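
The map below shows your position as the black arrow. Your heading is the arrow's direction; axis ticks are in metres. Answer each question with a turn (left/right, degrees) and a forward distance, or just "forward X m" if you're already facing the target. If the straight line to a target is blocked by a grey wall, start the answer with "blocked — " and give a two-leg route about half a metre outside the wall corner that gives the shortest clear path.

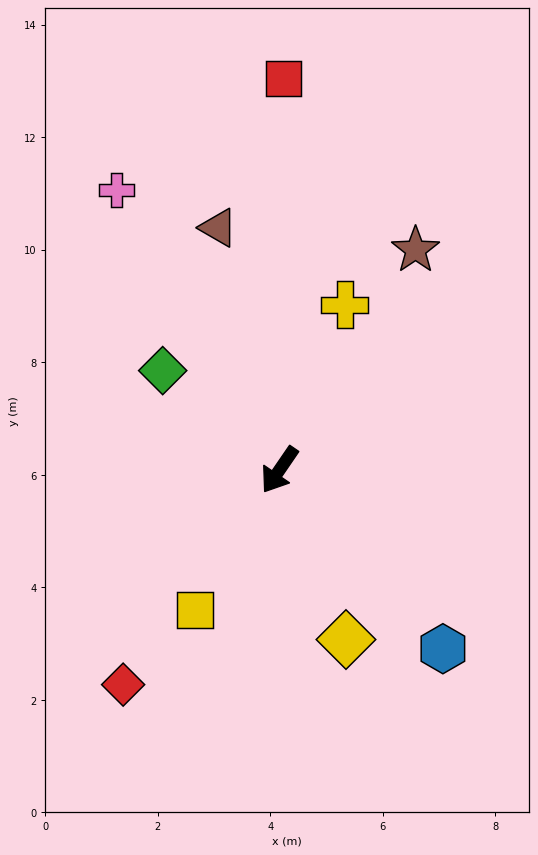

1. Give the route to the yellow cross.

turn right 167°, forward 3.2 m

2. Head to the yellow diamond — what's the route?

turn left 56°, forward 3.2 m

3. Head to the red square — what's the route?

turn right 146°, forward 7.0 m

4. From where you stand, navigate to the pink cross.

turn right 115°, forward 5.8 m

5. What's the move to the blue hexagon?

turn left 77°, forward 4.3 m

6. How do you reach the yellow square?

turn left 3°, forward 2.9 m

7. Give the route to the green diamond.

turn right 96°, forward 2.7 m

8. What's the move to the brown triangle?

turn right 131°, forward 4.4 m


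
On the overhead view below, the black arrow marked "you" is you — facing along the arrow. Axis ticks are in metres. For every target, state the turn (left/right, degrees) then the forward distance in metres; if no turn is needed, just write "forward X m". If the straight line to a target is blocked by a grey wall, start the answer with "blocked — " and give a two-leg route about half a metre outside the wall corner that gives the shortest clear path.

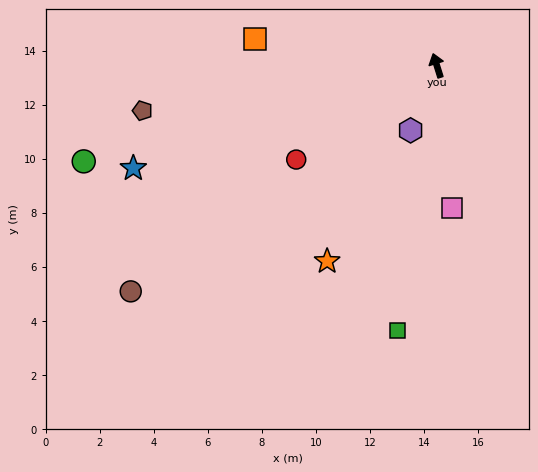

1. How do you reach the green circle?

turn left 88°, forward 13.5 m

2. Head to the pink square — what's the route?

turn left 169°, forward 5.3 m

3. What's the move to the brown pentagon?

turn left 81°, forward 11.0 m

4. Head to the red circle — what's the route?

turn left 106°, forward 6.3 m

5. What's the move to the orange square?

turn left 64°, forward 6.8 m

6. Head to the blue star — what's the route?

turn left 91°, forward 11.8 m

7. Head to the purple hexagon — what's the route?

turn left 141°, forward 2.6 m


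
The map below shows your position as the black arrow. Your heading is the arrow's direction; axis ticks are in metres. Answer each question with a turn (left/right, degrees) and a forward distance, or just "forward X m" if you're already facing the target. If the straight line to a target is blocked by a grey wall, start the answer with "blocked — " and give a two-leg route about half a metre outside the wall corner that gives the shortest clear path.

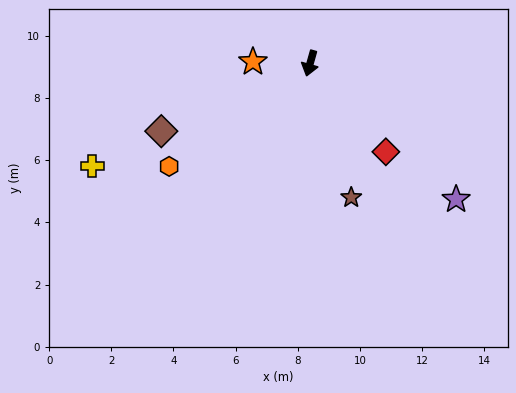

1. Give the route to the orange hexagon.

turn right 38°, forward 5.6 m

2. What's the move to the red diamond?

turn left 56°, forward 3.7 m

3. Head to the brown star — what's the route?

turn left 33°, forward 4.5 m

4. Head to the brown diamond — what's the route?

turn right 50°, forward 5.3 m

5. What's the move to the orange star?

turn right 76°, forward 1.8 m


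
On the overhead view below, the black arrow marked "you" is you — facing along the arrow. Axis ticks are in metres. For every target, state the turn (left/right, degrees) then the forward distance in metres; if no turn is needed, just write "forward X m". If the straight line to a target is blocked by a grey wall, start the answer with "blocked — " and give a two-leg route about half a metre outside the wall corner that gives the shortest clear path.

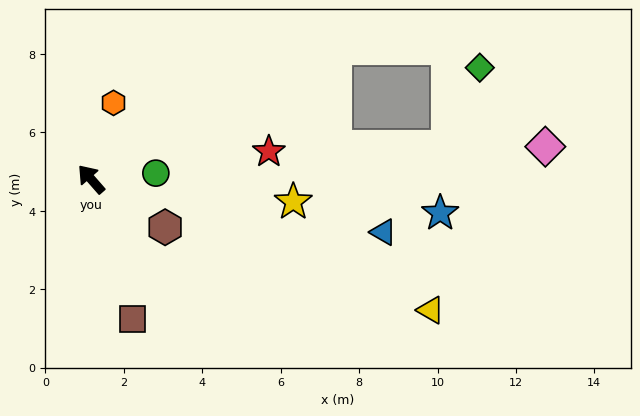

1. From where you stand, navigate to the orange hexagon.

turn right 58°, forward 2.0 m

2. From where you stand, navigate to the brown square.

turn left 155°, forward 3.7 m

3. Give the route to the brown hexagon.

turn right 164°, forward 2.3 m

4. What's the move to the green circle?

turn right 126°, forward 1.7 m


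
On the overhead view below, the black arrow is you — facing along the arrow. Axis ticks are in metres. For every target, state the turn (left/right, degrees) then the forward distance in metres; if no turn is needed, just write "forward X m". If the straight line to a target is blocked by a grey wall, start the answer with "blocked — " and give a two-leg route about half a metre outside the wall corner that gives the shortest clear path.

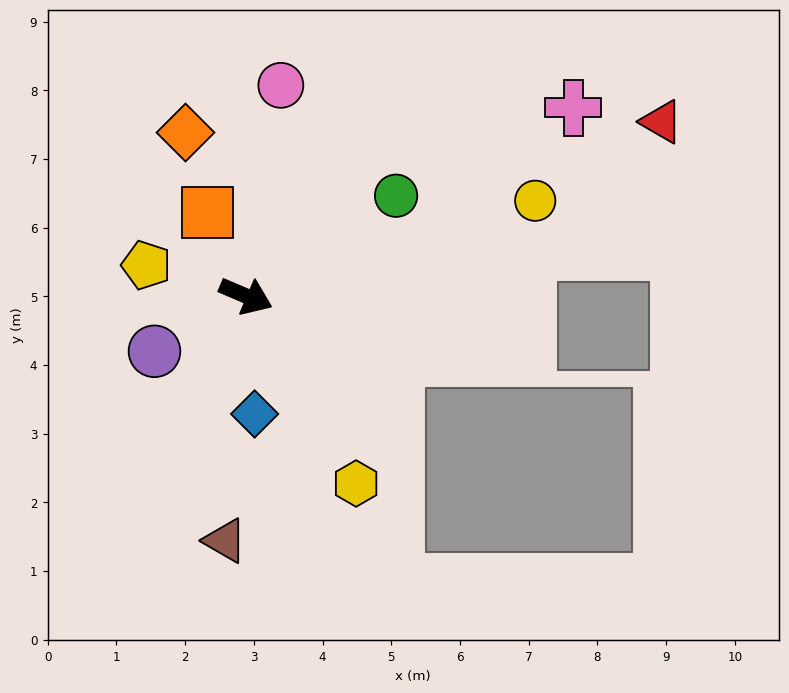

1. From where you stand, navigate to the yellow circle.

turn left 41°, forward 4.4 m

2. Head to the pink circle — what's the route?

turn left 104°, forward 3.1 m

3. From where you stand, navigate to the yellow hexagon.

turn right 36°, forward 3.2 m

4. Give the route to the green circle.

turn left 57°, forward 2.6 m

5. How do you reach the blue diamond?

turn right 63°, forward 1.7 m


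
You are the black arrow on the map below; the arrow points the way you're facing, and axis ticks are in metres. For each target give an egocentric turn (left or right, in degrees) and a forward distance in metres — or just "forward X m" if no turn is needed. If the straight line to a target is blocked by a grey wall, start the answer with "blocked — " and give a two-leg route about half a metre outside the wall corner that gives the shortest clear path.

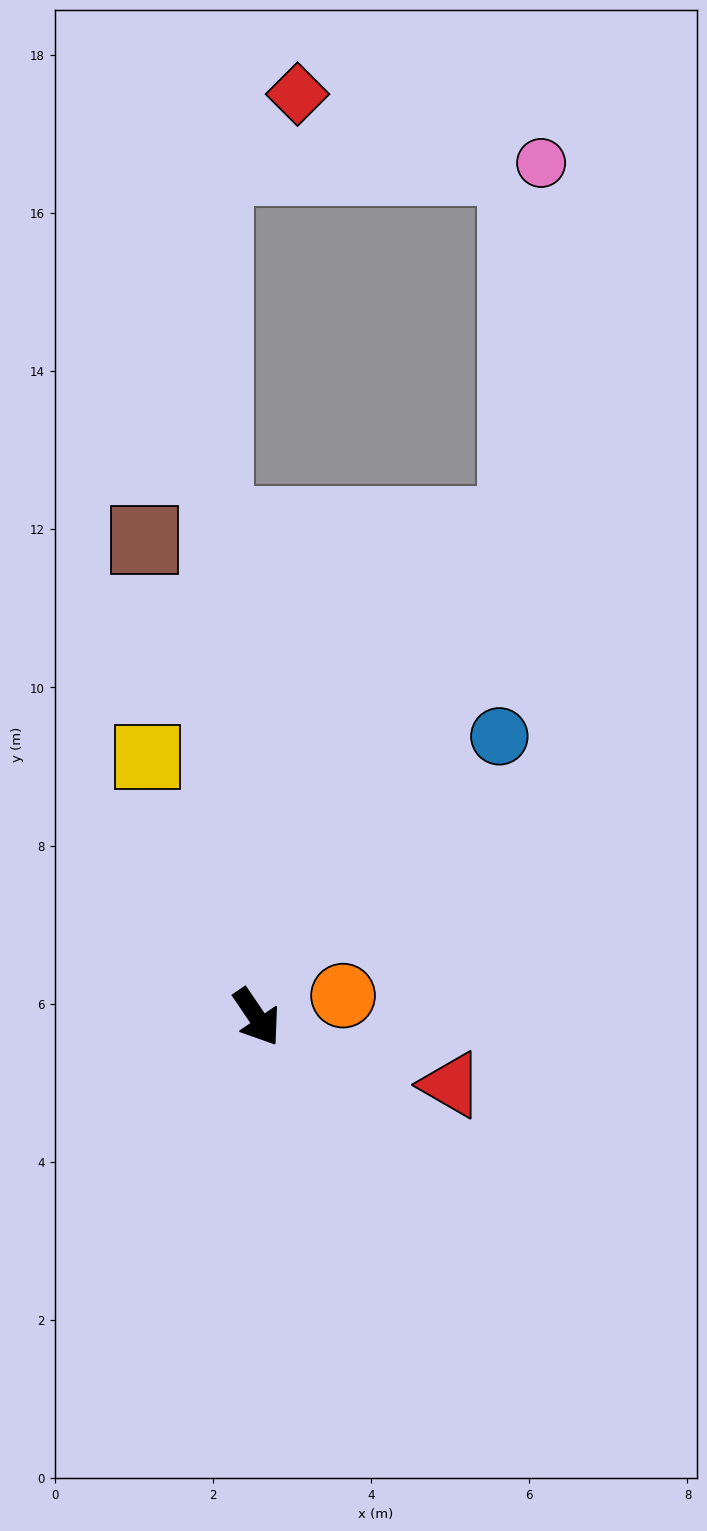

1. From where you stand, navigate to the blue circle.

turn left 105°, forward 4.7 m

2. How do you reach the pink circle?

blocked — turn left 119°, forward 7.1 m, then turn left 22°, forward 4.5 m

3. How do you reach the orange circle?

turn left 70°, forward 1.1 m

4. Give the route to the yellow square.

turn left 169°, forward 3.6 m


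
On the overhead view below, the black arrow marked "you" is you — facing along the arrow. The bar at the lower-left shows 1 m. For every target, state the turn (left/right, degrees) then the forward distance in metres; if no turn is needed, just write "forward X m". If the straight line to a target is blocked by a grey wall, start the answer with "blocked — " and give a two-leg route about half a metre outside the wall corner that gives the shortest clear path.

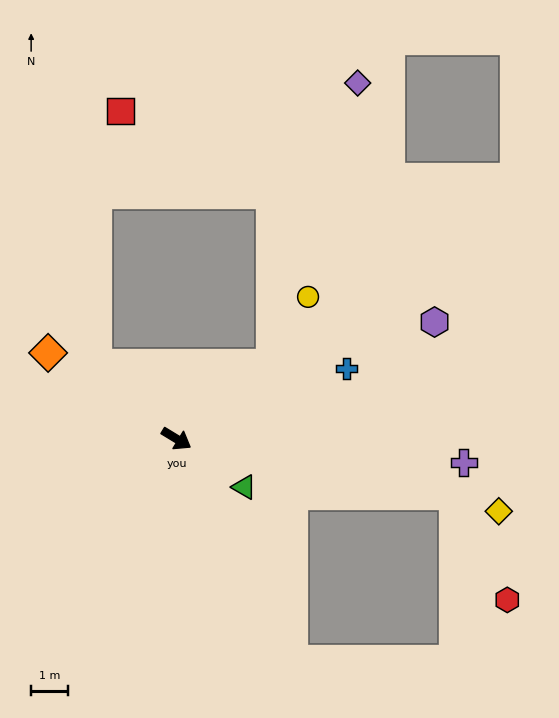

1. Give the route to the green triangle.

turn right 4°, forward 2.2 m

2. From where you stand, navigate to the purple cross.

turn left 27°, forward 7.8 m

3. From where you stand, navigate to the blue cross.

turn left 54°, forward 5.0 m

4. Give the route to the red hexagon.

blocked — turn left 20°, forward 7.6 m, then turn right 52°, forward 3.2 m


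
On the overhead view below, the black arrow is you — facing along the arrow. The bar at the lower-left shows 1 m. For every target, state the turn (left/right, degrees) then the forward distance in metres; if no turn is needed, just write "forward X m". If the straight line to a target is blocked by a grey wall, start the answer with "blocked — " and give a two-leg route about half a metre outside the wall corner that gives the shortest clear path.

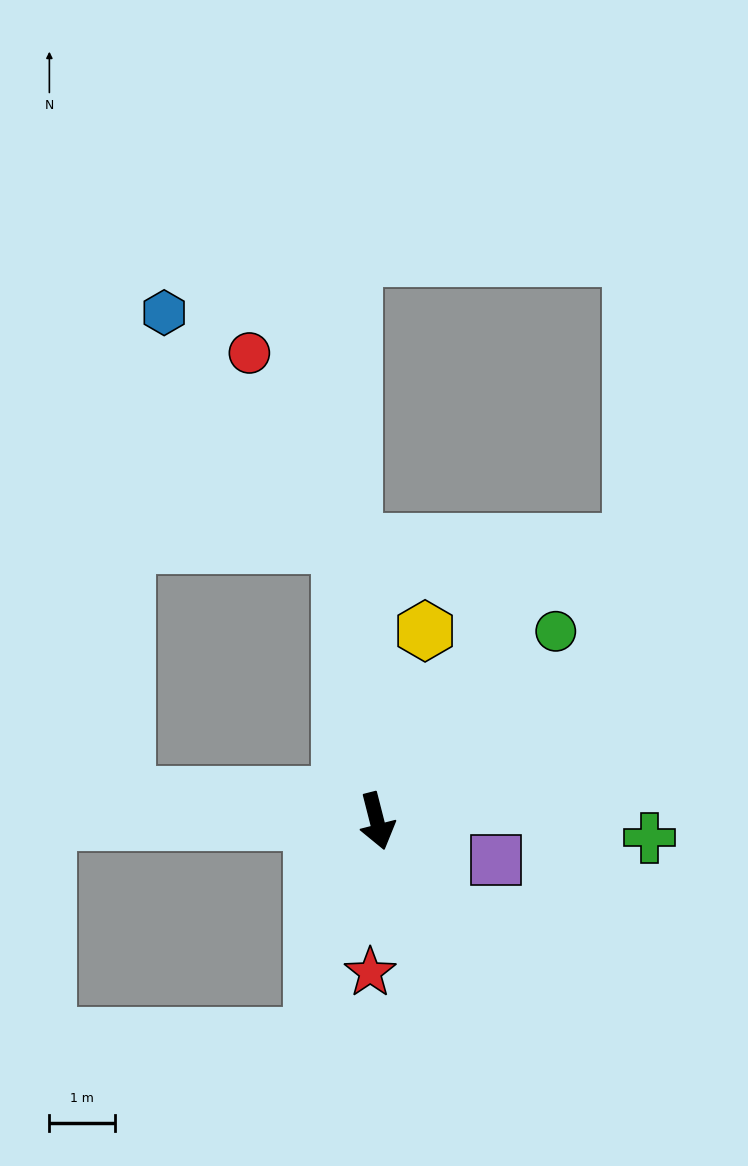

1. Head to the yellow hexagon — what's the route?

turn left 151°, forward 3.0 m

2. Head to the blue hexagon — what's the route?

blocked — turn left 173°, forward 4.2 m, then turn left 30°, forward 4.4 m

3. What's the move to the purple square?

turn left 58°, forward 1.9 m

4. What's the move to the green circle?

turn left 122°, forward 4.0 m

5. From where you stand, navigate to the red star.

turn right 17°, forward 2.3 m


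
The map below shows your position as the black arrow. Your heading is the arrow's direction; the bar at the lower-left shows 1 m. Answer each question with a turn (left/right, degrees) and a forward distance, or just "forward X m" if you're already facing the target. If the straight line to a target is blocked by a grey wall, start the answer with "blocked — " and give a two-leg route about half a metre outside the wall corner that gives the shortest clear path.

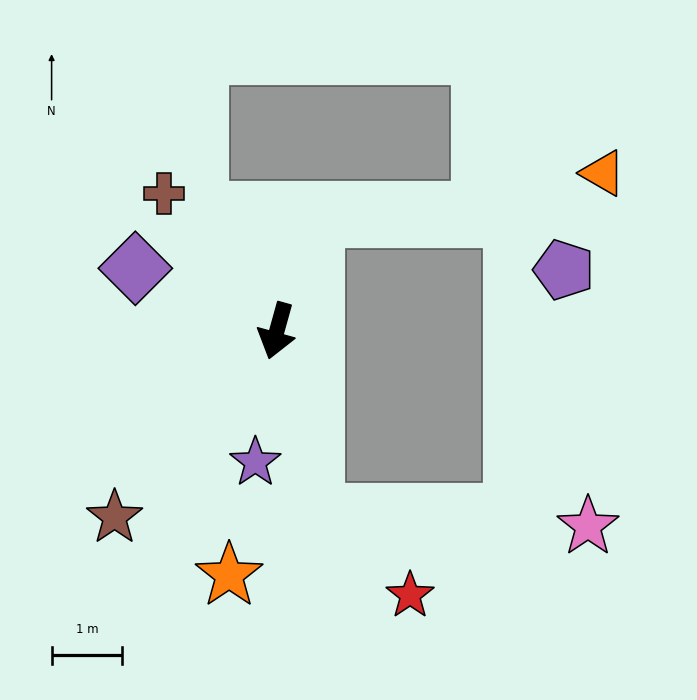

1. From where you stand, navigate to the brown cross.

turn right 125°, forward 2.5 m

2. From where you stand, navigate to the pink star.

blocked — turn left 27°, forward 2.6 m, then turn left 76°, forward 3.9 m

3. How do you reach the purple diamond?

turn right 98°, forward 2.2 m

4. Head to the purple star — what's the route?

turn left 6°, forward 1.9 m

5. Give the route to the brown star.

turn right 26°, forward 3.5 m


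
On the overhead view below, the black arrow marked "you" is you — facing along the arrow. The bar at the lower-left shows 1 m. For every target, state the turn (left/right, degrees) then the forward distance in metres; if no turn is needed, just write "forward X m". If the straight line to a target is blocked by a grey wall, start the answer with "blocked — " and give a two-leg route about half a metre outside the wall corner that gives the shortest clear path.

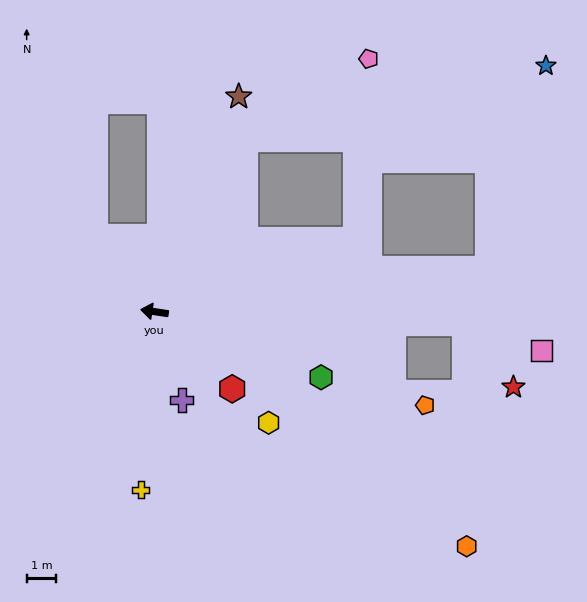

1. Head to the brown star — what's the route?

turn right 103°, forward 7.8 m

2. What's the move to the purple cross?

turn left 116°, forward 3.1 m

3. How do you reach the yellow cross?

turn left 94°, forward 6.1 m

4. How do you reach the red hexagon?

turn left 144°, forward 3.7 m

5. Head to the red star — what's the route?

blocked — turn right 174°, forward 10.5 m, then turn right 49°, forward 2.7 m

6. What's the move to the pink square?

blocked — turn right 174°, forward 10.5 m, then turn right 17°, forward 2.8 m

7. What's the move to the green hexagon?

turn left 167°, forward 6.1 m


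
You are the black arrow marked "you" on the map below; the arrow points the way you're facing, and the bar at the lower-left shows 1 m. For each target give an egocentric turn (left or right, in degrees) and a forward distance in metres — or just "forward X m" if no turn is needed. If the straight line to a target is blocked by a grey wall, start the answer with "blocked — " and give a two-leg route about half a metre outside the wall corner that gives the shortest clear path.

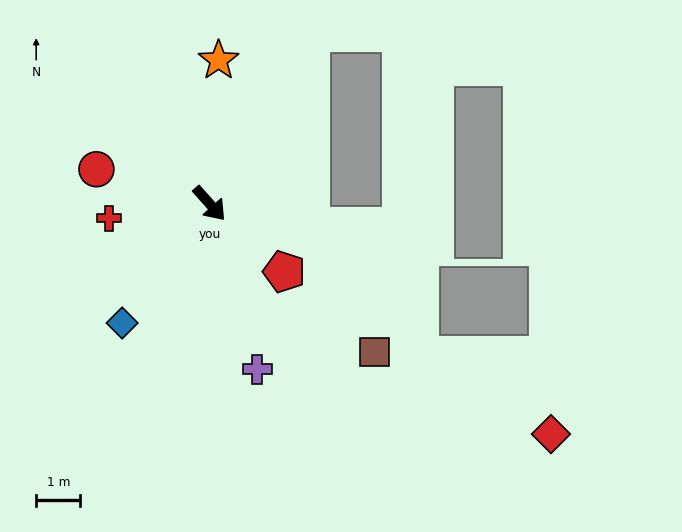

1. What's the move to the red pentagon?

turn left 6°, forward 2.3 m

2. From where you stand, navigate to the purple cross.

turn right 26°, forward 3.9 m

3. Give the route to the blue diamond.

turn right 78°, forward 3.3 m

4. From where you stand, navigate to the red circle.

turn right 149°, forward 2.7 m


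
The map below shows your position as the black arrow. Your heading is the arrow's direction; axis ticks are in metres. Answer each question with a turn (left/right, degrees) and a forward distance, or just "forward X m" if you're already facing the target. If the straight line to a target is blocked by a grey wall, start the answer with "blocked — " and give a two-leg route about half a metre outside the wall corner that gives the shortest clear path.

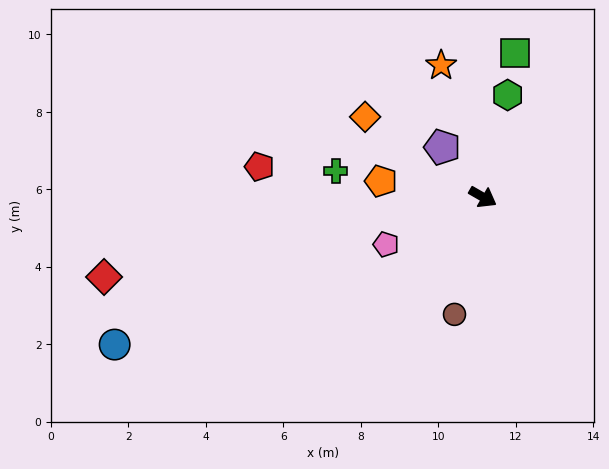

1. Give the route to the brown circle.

turn right 74°, forward 3.1 m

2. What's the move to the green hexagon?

turn left 106°, forward 2.7 m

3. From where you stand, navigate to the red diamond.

turn right 138°, forward 10.0 m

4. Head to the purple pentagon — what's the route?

turn left 159°, forward 1.7 m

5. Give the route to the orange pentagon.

turn right 159°, forward 2.7 m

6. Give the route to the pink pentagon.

turn right 124°, forward 2.8 m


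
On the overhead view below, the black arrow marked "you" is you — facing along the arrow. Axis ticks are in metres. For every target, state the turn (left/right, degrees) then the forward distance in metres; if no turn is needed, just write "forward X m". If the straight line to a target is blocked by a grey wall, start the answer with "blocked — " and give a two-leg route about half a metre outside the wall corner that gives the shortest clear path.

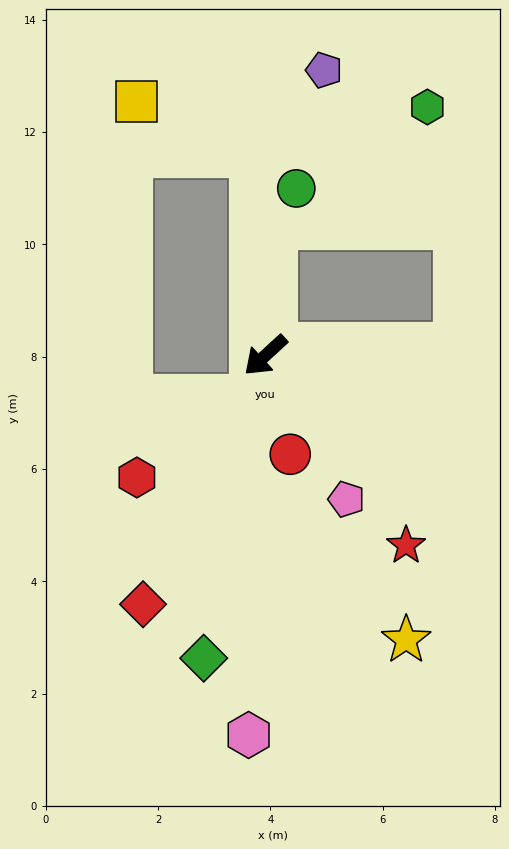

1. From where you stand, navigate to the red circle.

turn left 62°, forward 1.8 m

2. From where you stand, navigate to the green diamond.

turn left 36°, forward 5.5 m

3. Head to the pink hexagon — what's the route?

turn left 45°, forward 6.8 m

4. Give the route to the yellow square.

blocked — turn right 129°, forward 3.6 m, then turn left 62°, forward 2.3 m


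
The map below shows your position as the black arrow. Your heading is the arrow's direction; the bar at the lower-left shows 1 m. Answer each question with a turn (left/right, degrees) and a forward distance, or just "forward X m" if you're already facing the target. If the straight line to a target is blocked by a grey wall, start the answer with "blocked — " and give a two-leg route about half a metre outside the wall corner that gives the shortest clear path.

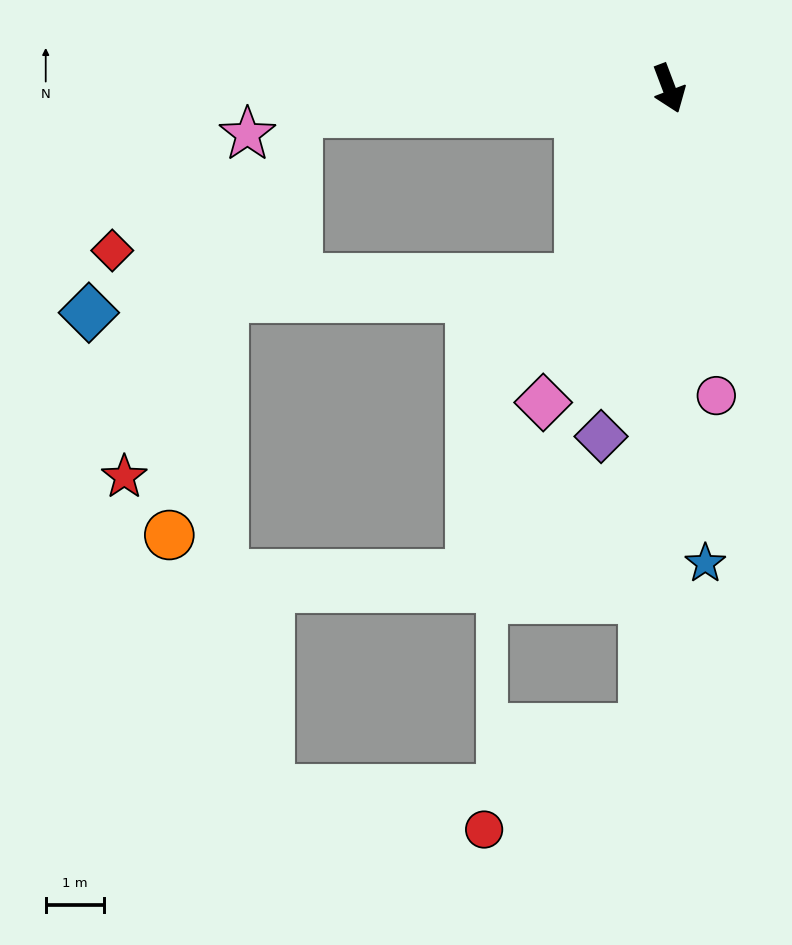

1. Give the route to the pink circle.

turn right 12°, forward 5.3 m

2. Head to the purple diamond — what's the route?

turn right 32°, forward 6.1 m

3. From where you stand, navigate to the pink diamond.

turn right 43°, forward 5.8 m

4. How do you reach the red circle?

blocked — turn right 23°, forward 11.0 m, then turn right 55°, forward 3.2 m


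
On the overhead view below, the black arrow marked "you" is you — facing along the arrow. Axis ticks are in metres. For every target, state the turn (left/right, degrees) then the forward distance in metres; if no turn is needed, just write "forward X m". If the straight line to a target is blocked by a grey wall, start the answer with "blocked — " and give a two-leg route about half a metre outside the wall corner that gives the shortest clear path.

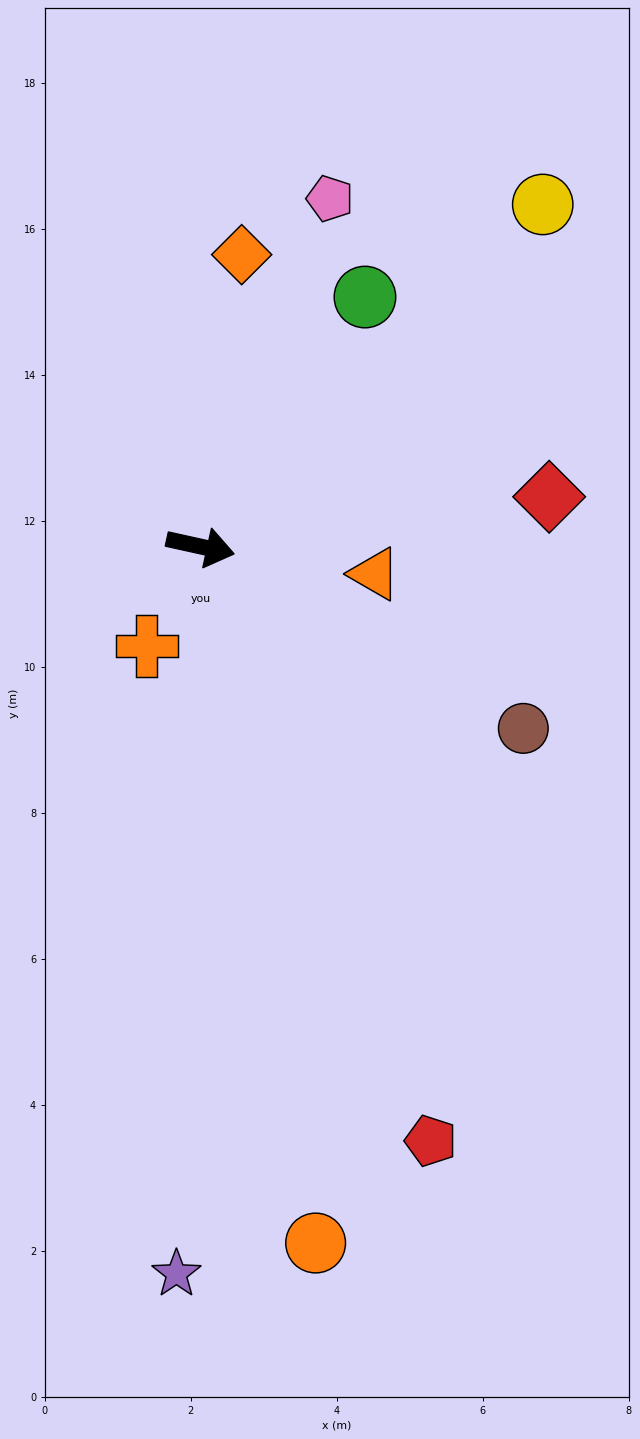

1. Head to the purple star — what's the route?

turn right 79°, forward 10.0 m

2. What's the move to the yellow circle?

turn left 57°, forward 6.6 m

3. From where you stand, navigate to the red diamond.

turn left 21°, forward 4.8 m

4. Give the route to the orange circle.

turn right 68°, forward 9.7 m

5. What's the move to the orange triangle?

turn left 4°, forward 2.4 m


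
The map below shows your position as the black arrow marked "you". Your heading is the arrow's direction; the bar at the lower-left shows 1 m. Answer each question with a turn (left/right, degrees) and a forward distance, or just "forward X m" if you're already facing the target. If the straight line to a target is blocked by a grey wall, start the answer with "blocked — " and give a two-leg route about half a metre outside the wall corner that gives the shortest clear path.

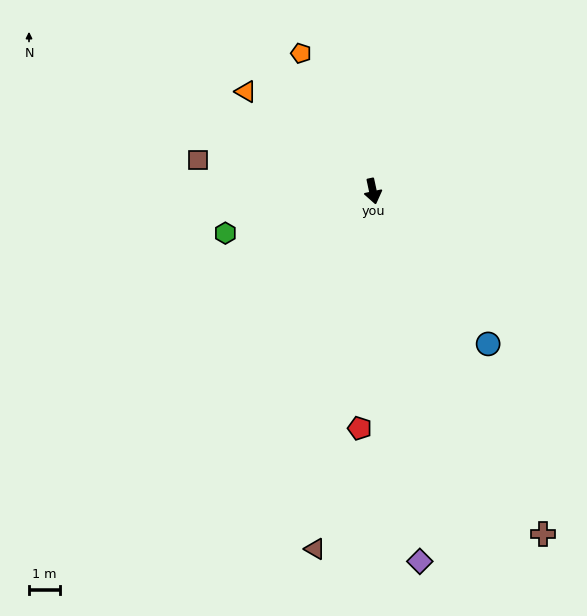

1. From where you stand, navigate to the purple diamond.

turn right 5°, forward 11.9 m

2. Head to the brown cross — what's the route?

turn left 14°, forward 12.2 m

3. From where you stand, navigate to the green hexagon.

turn right 86°, forward 4.9 m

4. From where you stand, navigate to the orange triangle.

turn right 140°, forward 5.1 m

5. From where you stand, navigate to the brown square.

turn right 112°, forward 5.6 m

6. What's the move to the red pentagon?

turn right 15°, forward 7.6 m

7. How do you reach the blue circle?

turn left 25°, forward 6.1 m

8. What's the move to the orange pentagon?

turn right 165°, forward 5.0 m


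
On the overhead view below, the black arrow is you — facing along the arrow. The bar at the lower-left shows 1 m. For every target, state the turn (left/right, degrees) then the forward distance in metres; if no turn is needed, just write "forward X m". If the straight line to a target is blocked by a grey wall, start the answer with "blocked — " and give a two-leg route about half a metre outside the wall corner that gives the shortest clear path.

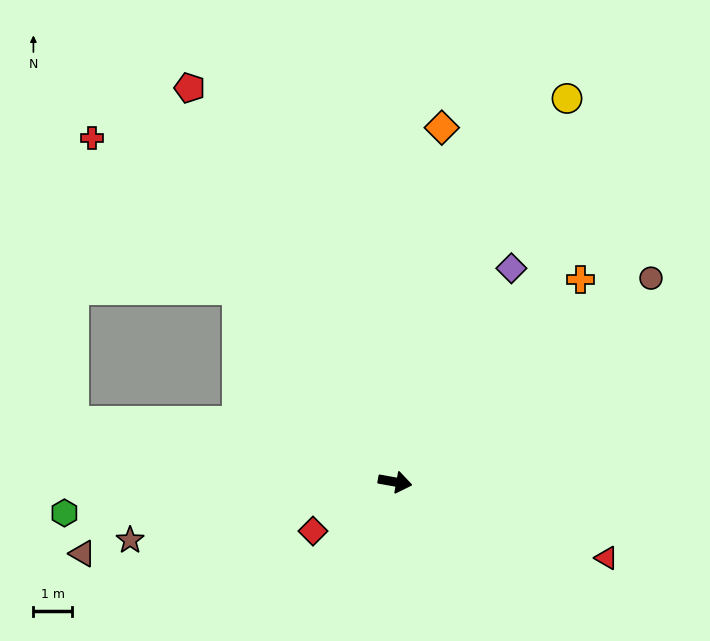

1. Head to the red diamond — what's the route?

turn right 139°, forward 2.5 m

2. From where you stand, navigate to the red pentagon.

turn left 128°, forward 11.4 m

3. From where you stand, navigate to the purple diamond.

turn left 72°, forward 6.2 m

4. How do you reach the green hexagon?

turn right 164°, forward 8.5 m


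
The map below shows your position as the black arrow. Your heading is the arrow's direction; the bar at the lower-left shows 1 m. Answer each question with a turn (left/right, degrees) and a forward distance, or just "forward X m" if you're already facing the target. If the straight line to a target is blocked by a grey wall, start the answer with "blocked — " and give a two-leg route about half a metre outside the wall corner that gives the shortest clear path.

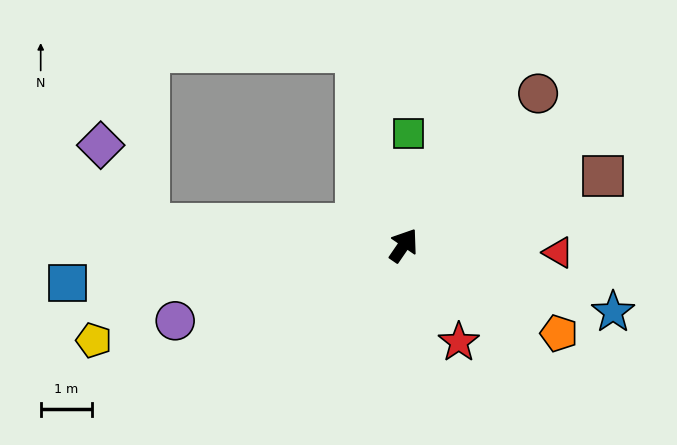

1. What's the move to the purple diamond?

blocked — turn left 120°, forward 5.0 m, then turn right 55°, forward 1.8 m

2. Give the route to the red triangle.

turn right 58°, forward 3.0 m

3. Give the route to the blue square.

turn left 131°, forward 6.6 m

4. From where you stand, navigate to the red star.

turn right 116°, forward 2.2 m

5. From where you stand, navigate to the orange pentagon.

turn right 85°, forward 3.5 m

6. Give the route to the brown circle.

turn right 7°, forward 4.0 m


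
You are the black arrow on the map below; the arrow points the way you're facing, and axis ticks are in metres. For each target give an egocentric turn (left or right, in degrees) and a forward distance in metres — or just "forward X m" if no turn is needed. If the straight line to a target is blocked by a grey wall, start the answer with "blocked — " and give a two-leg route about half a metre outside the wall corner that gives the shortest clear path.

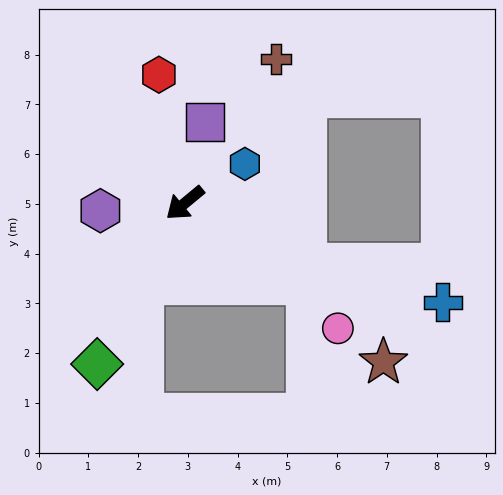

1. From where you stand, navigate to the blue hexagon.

turn left 174°, forward 1.4 m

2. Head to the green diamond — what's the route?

turn left 22°, forward 3.7 m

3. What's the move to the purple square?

turn right 143°, forward 1.7 m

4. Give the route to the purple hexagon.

turn right 35°, forward 1.7 m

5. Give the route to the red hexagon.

turn right 118°, forward 2.6 m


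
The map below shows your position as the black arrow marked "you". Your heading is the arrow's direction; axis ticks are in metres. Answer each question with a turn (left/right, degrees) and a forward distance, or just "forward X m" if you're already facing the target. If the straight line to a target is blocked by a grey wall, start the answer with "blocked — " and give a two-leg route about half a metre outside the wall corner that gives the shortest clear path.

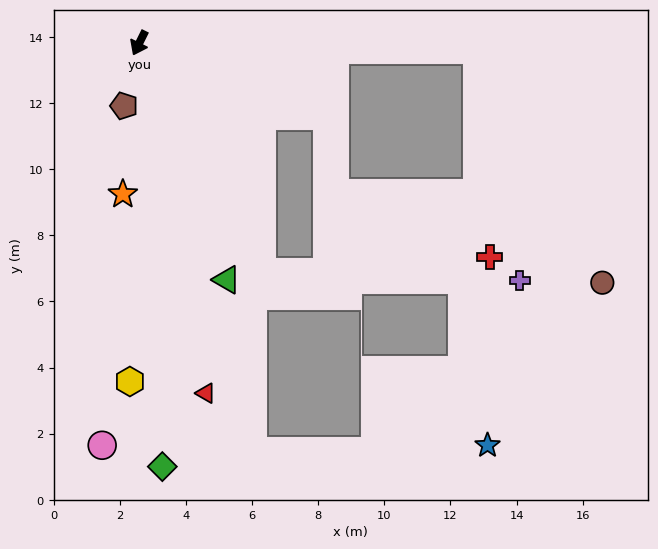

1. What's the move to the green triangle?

turn left 47°, forward 7.6 m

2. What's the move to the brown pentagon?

turn left 13°, forward 2.0 m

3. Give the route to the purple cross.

blocked — turn left 55°, forward 7.8 m, then turn left 59°, forward 7.8 m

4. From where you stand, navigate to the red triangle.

turn left 37°, forward 10.8 m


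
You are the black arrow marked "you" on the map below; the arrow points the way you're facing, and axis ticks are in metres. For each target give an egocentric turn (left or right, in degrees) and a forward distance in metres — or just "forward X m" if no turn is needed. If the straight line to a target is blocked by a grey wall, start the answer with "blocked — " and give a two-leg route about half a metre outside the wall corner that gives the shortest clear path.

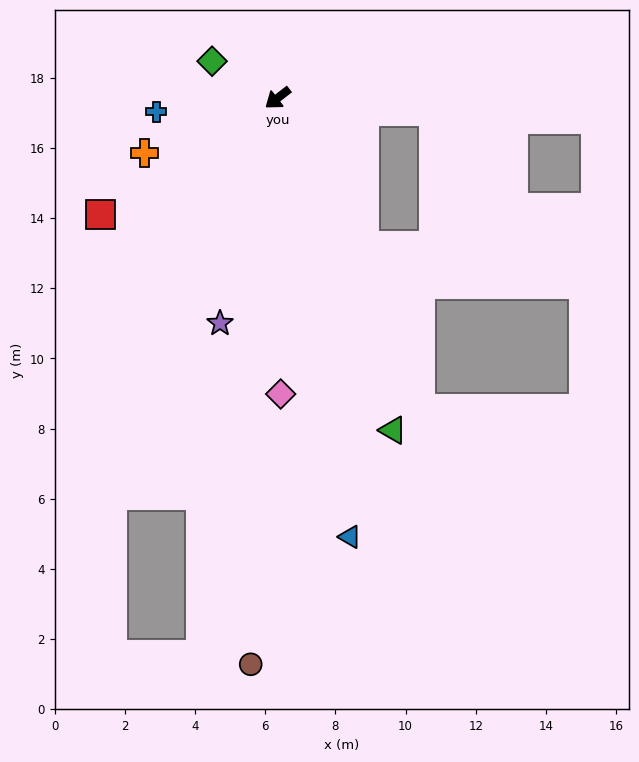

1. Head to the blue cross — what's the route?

turn right 31°, forward 3.5 m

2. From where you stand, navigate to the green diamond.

turn right 67°, forward 2.1 m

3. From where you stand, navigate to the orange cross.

turn right 15°, forward 4.1 m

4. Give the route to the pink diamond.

turn left 53°, forward 8.4 m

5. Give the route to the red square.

turn right 4°, forward 6.0 m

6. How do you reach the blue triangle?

turn left 62°, forward 12.7 m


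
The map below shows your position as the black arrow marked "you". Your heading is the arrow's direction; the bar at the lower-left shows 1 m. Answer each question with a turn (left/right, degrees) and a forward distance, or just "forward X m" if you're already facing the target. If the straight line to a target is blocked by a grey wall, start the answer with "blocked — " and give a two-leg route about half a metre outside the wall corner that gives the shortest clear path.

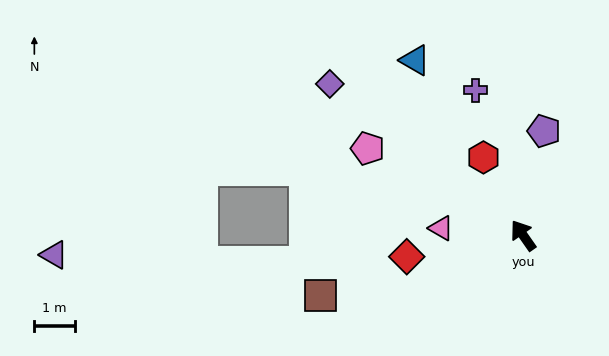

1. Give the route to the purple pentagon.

turn right 46°, forward 2.6 m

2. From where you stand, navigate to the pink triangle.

turn left 50°, forward 2.0 m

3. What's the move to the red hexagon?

turn right 8°, forward 2.2 m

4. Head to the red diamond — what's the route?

turn left 65°, forward 2.9 m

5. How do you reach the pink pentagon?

turn left 26°, forward 4.4 m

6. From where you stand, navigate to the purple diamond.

turn left 17°, forward 6.1 m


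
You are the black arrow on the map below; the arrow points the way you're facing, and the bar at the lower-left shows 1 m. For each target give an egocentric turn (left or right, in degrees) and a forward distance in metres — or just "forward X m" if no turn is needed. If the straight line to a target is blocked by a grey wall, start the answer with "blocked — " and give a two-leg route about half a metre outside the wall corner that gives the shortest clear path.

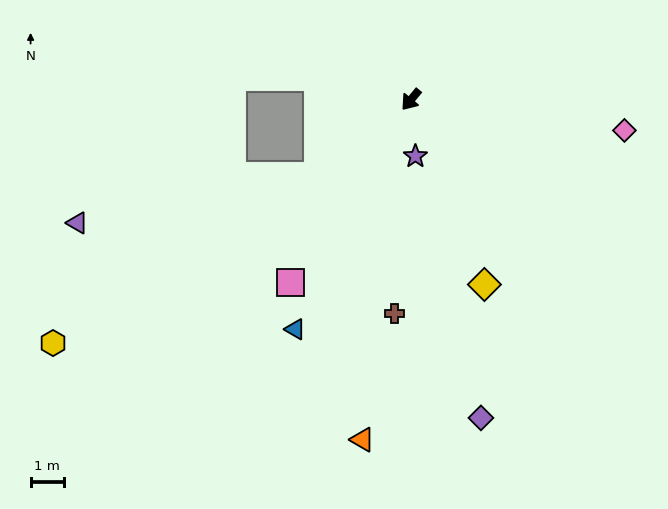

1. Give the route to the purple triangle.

blocked — turn right 11°, forward 3.6 m, then turn right 28°, forward 7.4 m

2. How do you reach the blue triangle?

turn left 13°, forward 7.8 m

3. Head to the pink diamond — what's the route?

turn left 121°, forward 6.5 m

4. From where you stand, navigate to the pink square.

turn left 6°, forward 6.6 m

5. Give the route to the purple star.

turn left 44°, forward 1.7 m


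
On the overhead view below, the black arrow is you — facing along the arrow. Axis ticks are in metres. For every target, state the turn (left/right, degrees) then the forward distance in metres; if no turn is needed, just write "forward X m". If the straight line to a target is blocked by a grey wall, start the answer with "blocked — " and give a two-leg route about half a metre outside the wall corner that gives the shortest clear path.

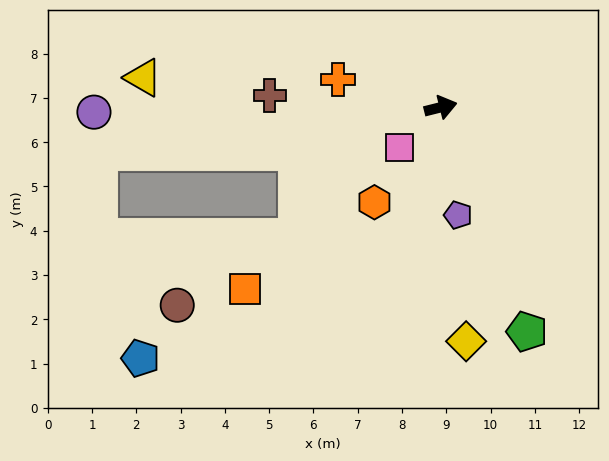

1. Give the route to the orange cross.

turn left 151°, forward 2.4 m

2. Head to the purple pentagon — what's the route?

turn right 95°, forward 2.5 m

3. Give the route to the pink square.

turn right 149°, forward 1.3 m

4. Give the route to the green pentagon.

turn right 83°, forward 5.4 m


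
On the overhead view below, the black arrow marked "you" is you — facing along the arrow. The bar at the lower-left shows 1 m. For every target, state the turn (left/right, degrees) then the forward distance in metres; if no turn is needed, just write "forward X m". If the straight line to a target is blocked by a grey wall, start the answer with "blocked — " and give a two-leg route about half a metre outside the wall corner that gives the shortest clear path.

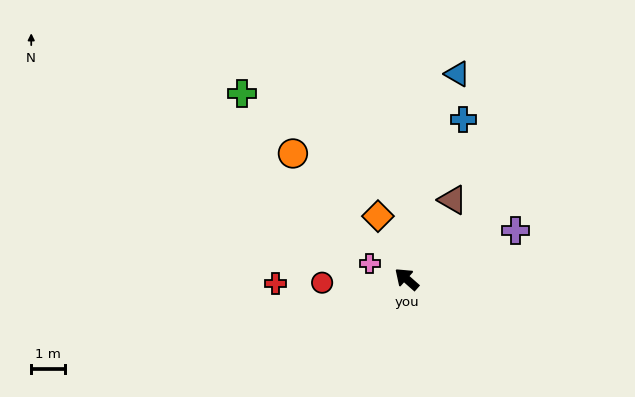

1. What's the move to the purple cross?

turn right 115°, forward 3.5 m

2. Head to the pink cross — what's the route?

turn left 18°, forward 1.2 m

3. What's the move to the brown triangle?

turn right 79°, forward 2.7 m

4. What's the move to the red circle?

turn left 44°, forward 2.5 m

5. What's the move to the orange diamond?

turn right 24°, forward 2.0 m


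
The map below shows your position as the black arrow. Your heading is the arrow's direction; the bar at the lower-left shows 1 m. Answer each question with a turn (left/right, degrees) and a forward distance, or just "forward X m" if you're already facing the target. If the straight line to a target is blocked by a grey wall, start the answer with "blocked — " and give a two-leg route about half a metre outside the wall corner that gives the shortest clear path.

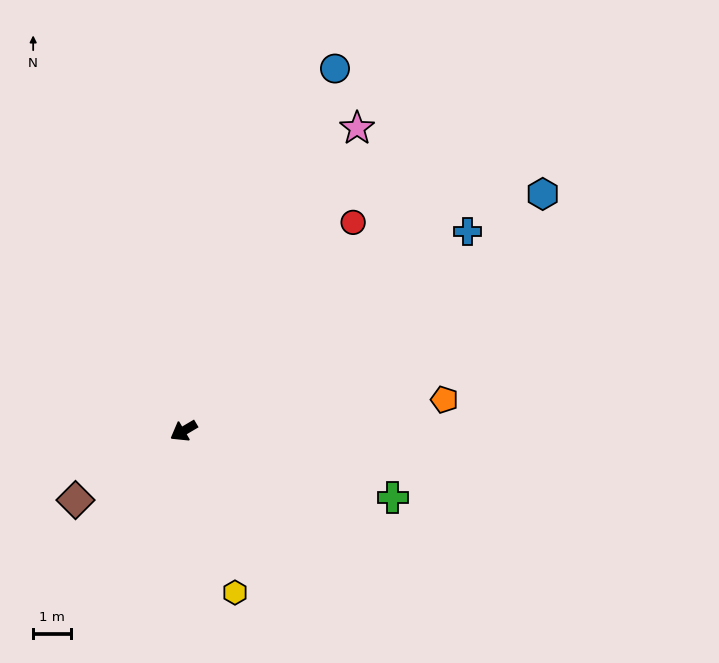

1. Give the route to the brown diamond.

turn left 2°, forward 3.4 m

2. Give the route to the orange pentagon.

turn left 156°, forward 7.0 m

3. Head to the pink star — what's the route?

turn right 150°, forward 9.3 m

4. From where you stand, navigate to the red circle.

turn right 160°, forward 7.2 m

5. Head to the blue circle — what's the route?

turn right 143°, forward 10.5 m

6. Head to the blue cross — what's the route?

turn right 175°, forward 9.2 m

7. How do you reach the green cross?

turn left 132°, forward 5.8 m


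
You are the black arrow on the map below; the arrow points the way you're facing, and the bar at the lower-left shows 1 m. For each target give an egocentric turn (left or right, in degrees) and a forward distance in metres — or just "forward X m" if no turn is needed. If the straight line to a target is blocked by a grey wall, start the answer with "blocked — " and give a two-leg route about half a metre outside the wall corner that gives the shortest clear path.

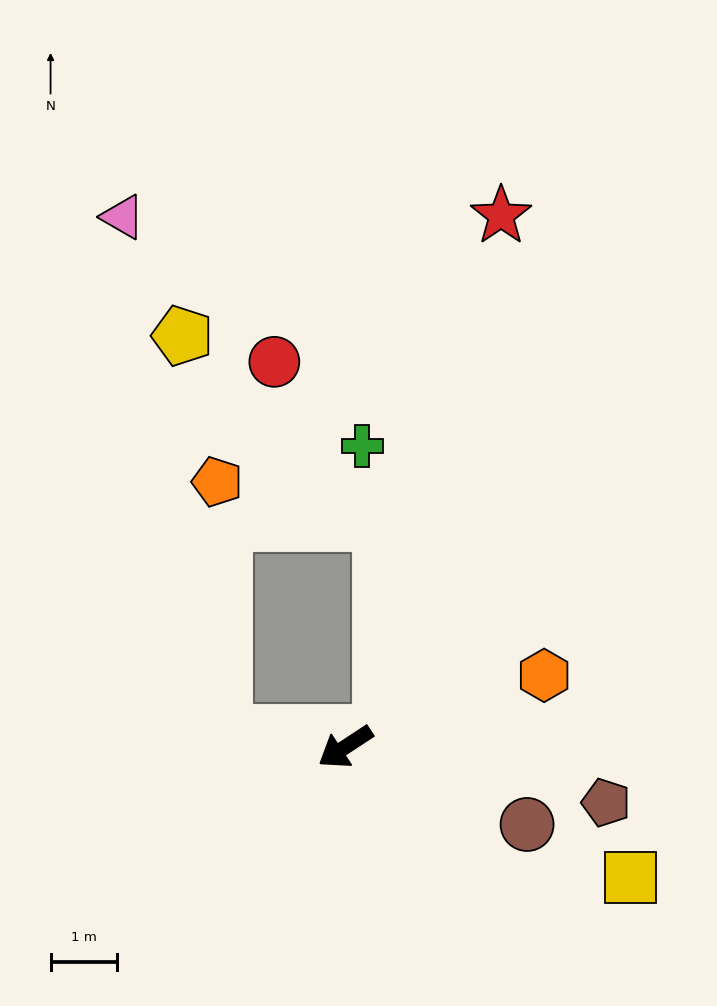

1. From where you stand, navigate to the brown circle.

turn left 124°, forward 3.0 m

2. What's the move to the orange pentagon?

blocked — turn right 40°, forward 1.8 m, then turn right 82°, forward 3.8 m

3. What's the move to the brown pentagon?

turn left 135°, forward 4.0 m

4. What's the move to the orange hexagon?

turn left 166°, forward 3.2 m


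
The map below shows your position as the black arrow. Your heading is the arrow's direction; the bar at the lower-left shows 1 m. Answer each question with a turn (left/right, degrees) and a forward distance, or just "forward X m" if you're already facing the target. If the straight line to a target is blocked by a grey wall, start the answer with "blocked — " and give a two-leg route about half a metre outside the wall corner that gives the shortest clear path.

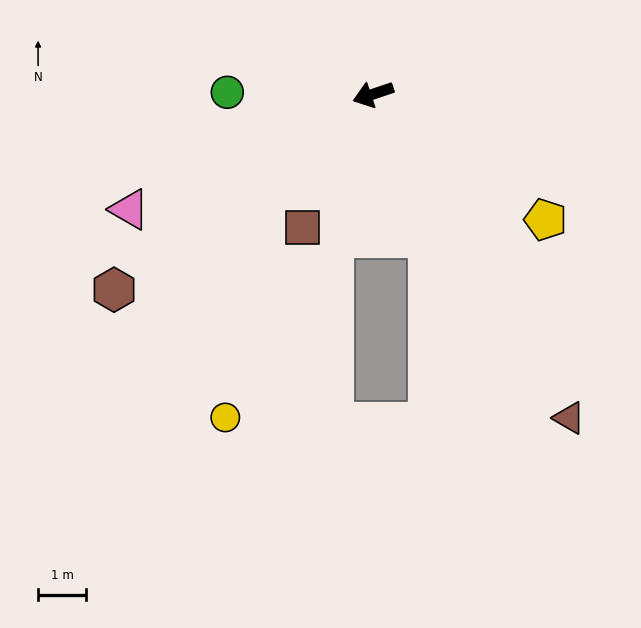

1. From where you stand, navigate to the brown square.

turn left 43°, forward 3.2 m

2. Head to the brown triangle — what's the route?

turn left 103°, forward 7.9 m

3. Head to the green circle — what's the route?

turn right 19°, forward 3.1 m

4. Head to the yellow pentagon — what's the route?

turn left 125°, forward 4.5 m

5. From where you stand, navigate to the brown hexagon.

turn left 18°, forward 6.8 m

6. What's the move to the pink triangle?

turn left 7°, forward 5.7 m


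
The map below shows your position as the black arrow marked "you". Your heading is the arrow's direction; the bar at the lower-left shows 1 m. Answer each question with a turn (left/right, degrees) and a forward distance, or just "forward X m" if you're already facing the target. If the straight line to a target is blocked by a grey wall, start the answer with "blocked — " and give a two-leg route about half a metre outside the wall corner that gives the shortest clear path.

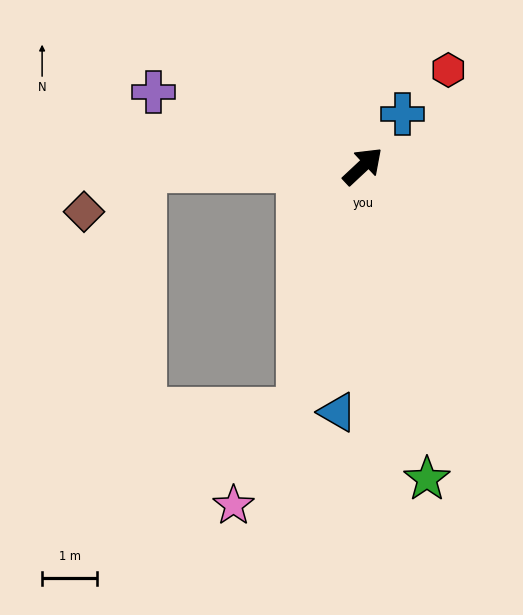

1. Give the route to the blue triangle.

turn right 139°, forward 4.5 m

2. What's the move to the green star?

turn right 122°, forward 5.8 m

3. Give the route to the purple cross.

turn left 117°, forward 4.1 m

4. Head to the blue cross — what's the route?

turn left 10°, forward 1.2 m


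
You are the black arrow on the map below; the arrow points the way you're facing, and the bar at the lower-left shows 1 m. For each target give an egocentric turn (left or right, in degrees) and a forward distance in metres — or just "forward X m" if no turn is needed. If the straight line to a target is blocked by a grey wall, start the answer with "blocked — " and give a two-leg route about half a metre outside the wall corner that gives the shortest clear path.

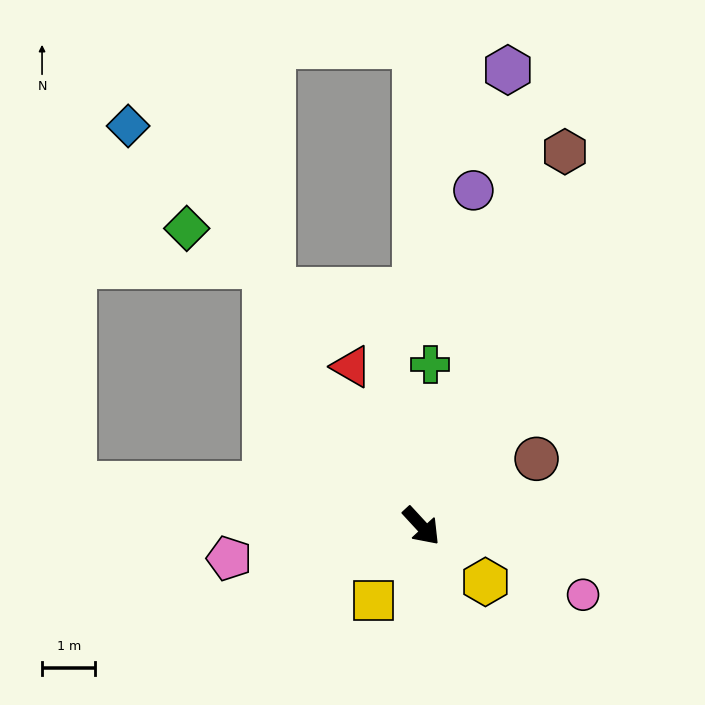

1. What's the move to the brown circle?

turn left 78°, forward 2.5 m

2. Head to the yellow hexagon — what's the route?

turn left 6°, forward 1.6 m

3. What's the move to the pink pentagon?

turn right 123°, forward 3.7 m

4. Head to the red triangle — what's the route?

turn left 161°, forward 3.3 m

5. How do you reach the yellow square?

turn right 75°, forward 1.7 m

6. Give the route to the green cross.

turn left 134°, forward 3.0 m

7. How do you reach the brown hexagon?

turn left 116°, forward 7.5 m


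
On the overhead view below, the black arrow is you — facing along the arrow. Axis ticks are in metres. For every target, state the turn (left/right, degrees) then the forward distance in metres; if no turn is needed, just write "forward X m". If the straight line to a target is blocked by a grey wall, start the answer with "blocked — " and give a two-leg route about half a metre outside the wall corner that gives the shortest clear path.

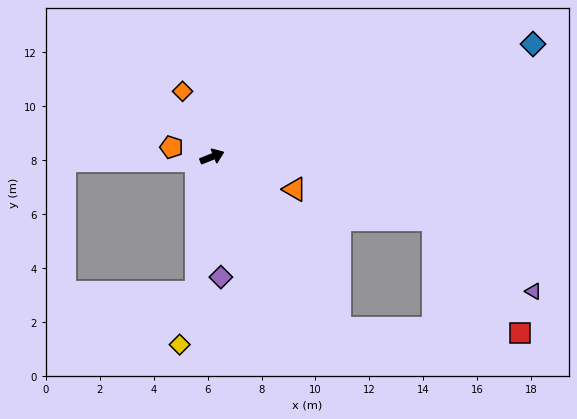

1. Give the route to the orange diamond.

turn left 92°, forward 2.7 m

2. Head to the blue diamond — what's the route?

turn right 2°, forward 12.6 m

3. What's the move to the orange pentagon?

turn left 145°, forward 1.5 m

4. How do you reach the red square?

blocked — turn right 75°, forward 7.9 m, then turn left 52°, forward 6.7 m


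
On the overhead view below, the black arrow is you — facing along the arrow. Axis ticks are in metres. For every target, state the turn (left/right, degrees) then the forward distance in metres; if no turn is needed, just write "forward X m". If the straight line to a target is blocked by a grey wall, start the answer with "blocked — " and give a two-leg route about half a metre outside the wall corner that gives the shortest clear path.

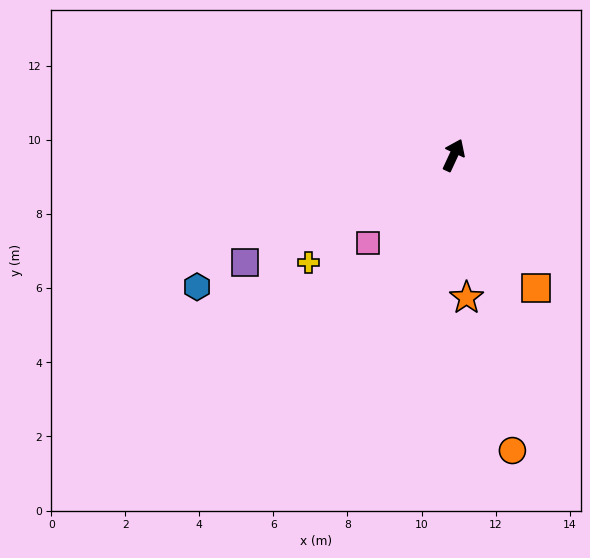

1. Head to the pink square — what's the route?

turn left 161°, forward 3.3 m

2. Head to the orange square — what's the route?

turn right 123°, forward 4.2 m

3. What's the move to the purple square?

turn left 142°, forward 6.3 m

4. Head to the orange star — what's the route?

turn right 150°, forward 3.9 m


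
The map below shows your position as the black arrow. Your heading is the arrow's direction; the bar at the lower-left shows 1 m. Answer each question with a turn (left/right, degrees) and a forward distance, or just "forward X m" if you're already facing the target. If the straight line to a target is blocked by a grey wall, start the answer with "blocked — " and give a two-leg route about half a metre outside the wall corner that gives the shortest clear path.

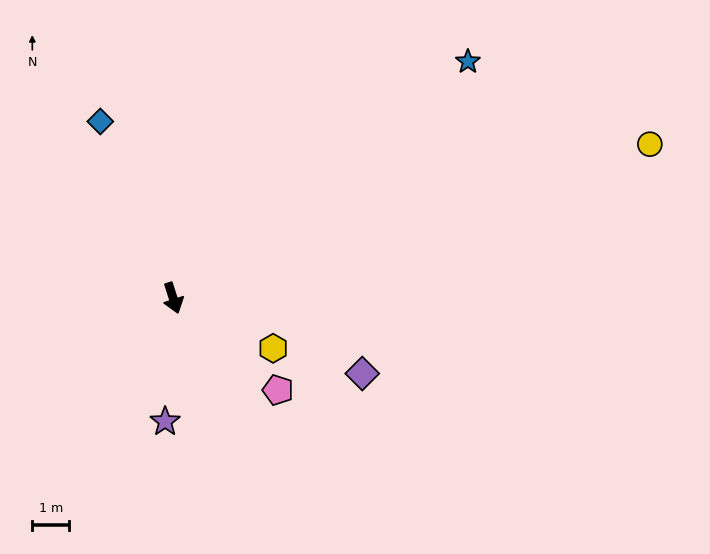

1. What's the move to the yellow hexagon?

turn left 46°, forward 3.0 m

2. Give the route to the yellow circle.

turn left 90°, forward 13.5 m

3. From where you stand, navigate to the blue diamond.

turn right 175°, forward 5.2 m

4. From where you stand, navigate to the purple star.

turn right 21°, forward 3.3 m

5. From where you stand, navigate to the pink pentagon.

turn left 31°, forward 3.8 m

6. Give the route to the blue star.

turn left 111°, forward 10.2 m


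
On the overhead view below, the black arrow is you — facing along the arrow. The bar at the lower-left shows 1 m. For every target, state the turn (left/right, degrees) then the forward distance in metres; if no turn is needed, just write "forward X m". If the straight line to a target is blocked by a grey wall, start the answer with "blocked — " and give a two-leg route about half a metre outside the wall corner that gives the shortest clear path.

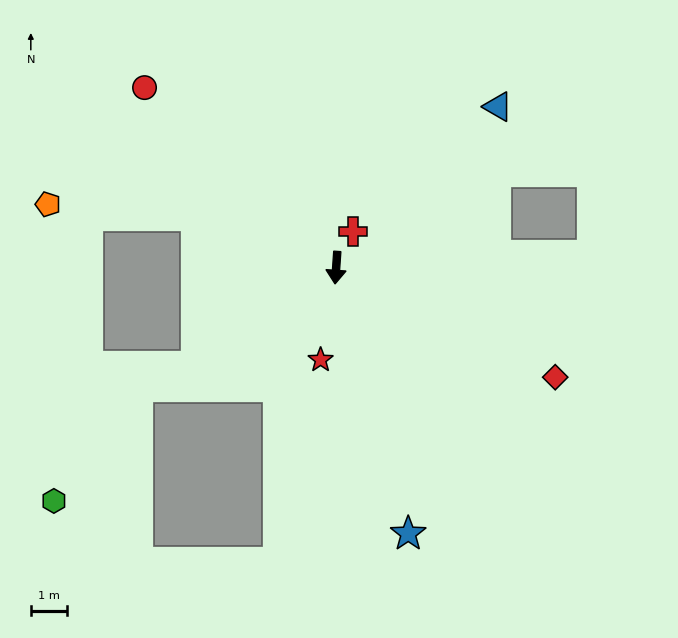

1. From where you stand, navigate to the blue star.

turn left 19°, forward 7.6 m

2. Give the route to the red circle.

turn right 129°, forward 7.3 m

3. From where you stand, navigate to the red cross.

turn left 159°, forward 1.1 m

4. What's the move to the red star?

turn right 6°, forward 2.6 m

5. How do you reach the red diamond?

turn left 67°, forward 6.8 m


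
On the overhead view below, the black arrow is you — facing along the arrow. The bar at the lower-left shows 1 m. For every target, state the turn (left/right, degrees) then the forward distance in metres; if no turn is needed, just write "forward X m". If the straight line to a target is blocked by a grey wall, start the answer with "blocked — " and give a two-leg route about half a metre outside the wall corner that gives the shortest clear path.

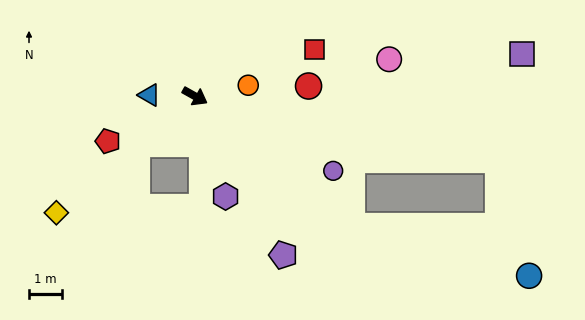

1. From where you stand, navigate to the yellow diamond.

turn right 111°, forward 5.5 m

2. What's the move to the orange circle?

turn left 41°, forward 1.7 m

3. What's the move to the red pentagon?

turn right 123°, forward 3.0 m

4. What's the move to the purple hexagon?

turn right 44°, forward 3.2 m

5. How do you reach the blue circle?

blocked — turn right 11°, forward 6.2 m, then turn left 25°, forward 5.6 m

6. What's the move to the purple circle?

forward 4.8 m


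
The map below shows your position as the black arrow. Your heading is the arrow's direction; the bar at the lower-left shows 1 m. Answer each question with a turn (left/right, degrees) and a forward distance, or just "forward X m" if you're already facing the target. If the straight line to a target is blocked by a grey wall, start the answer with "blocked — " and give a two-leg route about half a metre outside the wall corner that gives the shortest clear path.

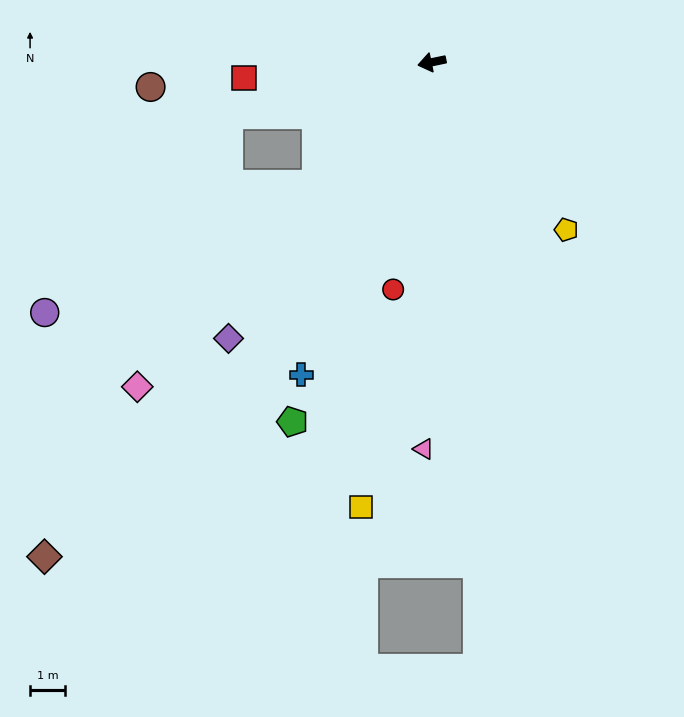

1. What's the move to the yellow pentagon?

turn left 117°, forward 6.1 m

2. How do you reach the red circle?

turn left 69°, forward 6.6 m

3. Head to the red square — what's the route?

turn right 7°, forward 5.4 m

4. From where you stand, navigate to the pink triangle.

turn left 77°, forward 11.0 m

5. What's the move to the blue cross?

turn left 56°, forward 9.7 m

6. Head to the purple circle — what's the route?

blocked — turn left 35°, forward 4.8 m, then turn right 22°, forward 8.6 m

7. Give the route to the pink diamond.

turn left 36°, forward 12.5 m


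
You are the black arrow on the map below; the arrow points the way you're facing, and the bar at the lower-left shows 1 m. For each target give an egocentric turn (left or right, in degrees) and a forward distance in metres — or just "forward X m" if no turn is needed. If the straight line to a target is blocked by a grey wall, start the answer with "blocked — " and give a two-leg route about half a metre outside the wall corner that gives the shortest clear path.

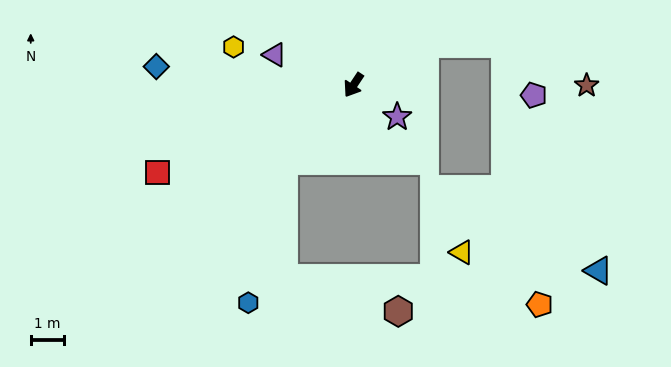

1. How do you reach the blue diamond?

turn right 62°, forward 6.0 m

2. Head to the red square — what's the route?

turn right 32°, forward 6.5 m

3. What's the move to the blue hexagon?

blocked — turn right 9°, forward 3.1 m, then turn left 28°, forward 4.4 m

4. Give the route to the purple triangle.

turn right 77°, forward 2.6 m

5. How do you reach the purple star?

turn left 87°, forward 1.6 m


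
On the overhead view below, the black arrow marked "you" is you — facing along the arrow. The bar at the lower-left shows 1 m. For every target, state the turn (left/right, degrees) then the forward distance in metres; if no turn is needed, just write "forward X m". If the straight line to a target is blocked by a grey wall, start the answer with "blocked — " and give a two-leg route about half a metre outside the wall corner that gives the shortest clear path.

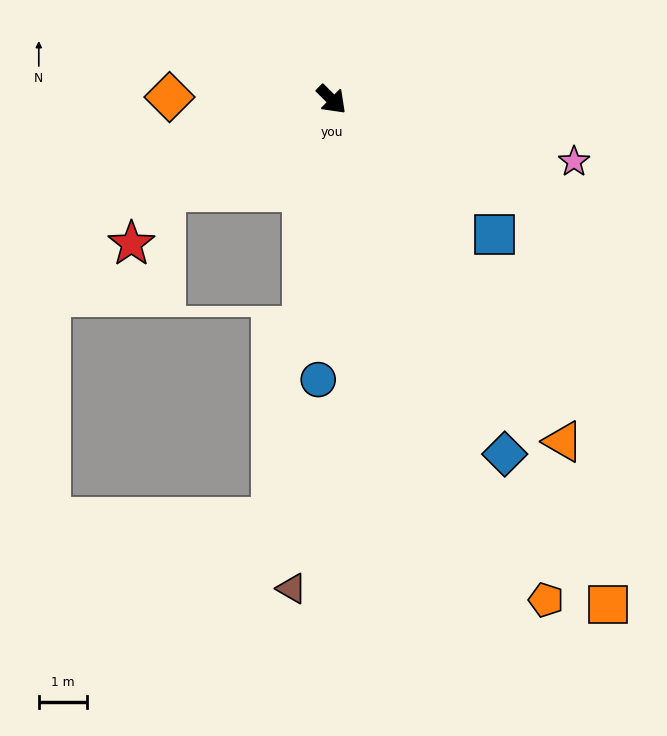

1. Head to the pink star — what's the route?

turn left 30°, forward 5.2 m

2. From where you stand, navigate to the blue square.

turn left 5°, forward 4.4 m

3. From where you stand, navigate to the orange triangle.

turn right 11°, forward 8.6 m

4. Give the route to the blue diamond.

turn right 19°, forward 8.2 m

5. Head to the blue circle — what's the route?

turn right 48°, forward 5.8 m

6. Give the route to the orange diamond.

turn right 136°, forward 3.4 m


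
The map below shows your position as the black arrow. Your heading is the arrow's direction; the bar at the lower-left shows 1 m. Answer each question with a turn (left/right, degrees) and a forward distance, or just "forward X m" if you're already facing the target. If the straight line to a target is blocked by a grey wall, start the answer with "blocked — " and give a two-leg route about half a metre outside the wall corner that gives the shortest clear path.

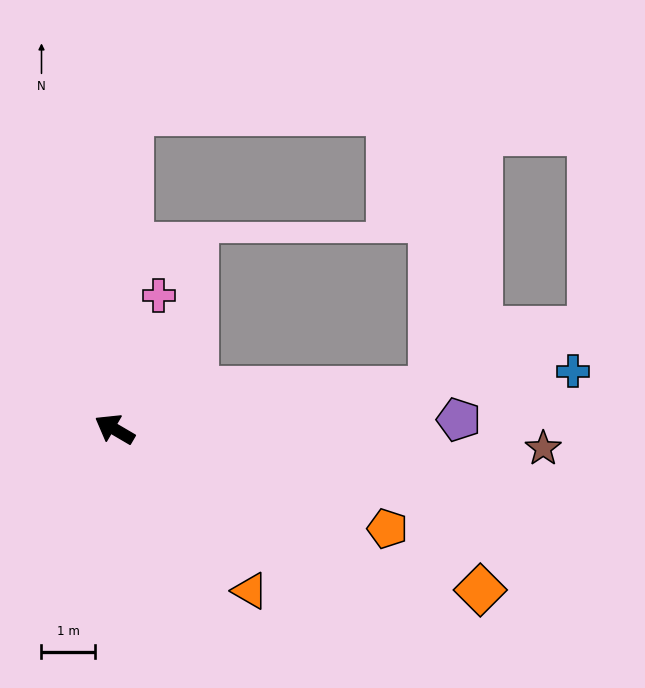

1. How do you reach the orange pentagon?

turn right 170°, forward 5.4 m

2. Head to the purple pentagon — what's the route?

turn right 148°, forward 6.5 m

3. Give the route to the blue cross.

turn right 142°, forward 8.7 m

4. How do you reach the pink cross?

turn right 78°, forward 2.6 m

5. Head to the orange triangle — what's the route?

turn left 160°, forward 4.0 m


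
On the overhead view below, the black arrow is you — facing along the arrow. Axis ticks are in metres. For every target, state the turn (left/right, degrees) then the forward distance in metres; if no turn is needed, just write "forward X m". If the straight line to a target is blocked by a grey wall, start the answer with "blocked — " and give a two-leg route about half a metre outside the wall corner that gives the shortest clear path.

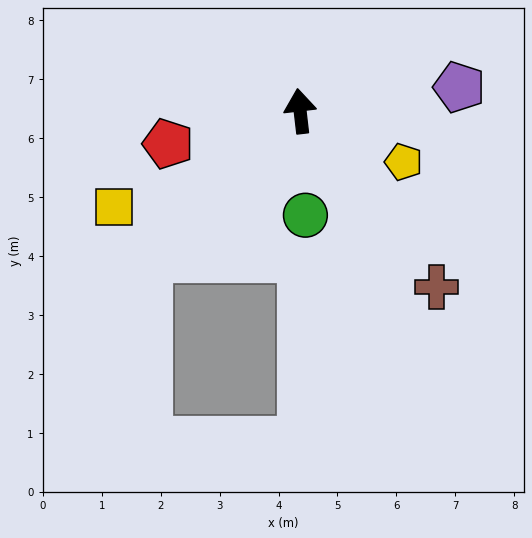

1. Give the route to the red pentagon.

turn left 97°, forward 2.3 m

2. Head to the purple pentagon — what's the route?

turn right 88°, forward 2.7 m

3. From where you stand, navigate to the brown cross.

turn right 149°, forward 3.8 m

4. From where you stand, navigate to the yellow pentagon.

turn right 123°, forward 2.0 m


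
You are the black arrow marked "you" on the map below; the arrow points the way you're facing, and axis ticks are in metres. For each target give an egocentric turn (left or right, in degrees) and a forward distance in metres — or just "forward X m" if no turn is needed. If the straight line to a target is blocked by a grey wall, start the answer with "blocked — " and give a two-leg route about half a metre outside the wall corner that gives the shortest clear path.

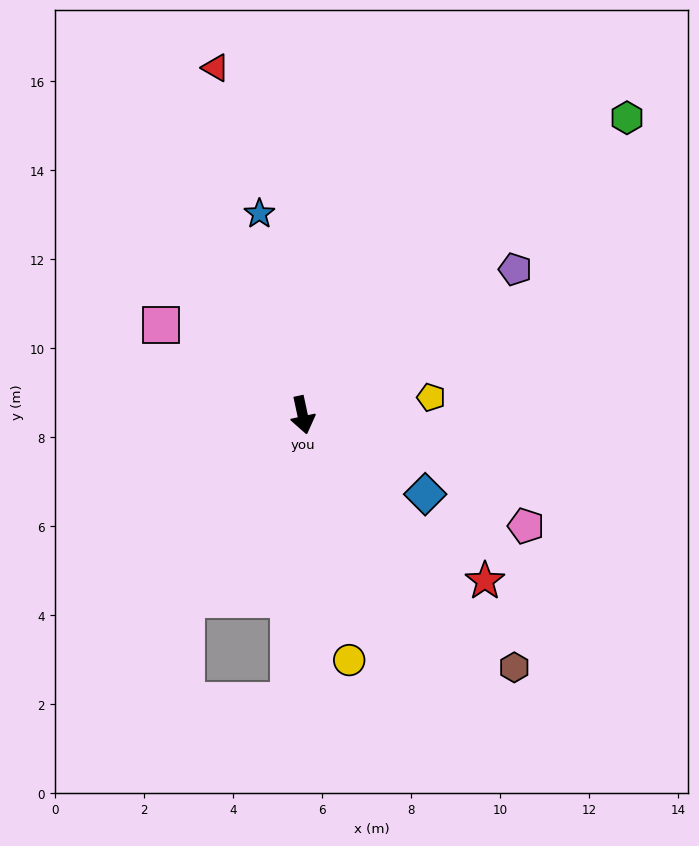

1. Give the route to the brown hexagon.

turn left 28°, forward 7.4 m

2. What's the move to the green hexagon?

turn left 120°, forward 9.9 m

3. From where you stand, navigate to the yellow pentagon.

turn left 86°, forward 2.9 m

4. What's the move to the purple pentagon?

turn left 112°, forward 5.8 m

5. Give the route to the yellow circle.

forward 5.6 m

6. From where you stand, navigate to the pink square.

turn right 135°, forward 3.8 m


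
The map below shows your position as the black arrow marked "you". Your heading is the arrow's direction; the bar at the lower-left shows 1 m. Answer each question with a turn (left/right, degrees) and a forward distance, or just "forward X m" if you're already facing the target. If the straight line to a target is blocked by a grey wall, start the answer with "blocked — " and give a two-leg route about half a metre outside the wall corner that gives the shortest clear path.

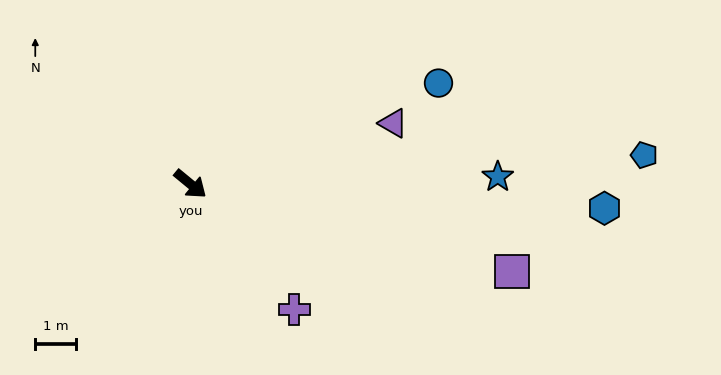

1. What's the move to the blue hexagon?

turn left 36°, forward 10.1 m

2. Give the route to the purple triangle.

turn left 56°, forward 5.2 m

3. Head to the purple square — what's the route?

turn left 24°, forward 8.1 m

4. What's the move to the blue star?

turn left 41°, forward 7.5 m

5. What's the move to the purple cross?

turn right 11°, forward 4.0 m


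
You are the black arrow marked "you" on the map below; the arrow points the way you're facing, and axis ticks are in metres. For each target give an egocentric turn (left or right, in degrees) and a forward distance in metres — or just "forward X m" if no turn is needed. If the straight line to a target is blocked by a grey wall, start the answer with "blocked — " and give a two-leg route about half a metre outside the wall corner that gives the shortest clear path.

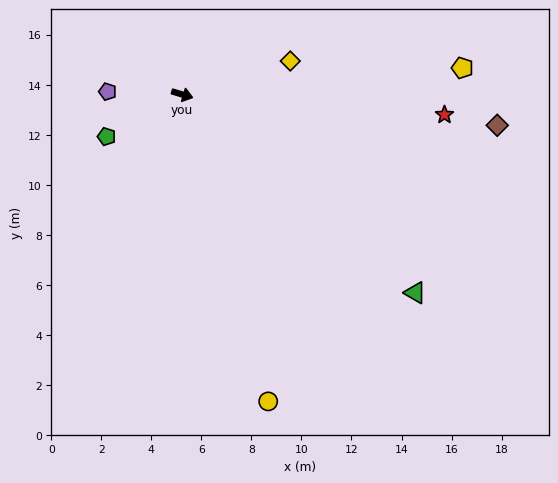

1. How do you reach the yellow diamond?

turn left 34°, forward 4.5 m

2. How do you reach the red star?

turn left 12°, forward 10.5 m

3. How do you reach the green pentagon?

turn right 134°, forward 3.5 m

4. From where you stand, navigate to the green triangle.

turn right 24°, forward 12.2 m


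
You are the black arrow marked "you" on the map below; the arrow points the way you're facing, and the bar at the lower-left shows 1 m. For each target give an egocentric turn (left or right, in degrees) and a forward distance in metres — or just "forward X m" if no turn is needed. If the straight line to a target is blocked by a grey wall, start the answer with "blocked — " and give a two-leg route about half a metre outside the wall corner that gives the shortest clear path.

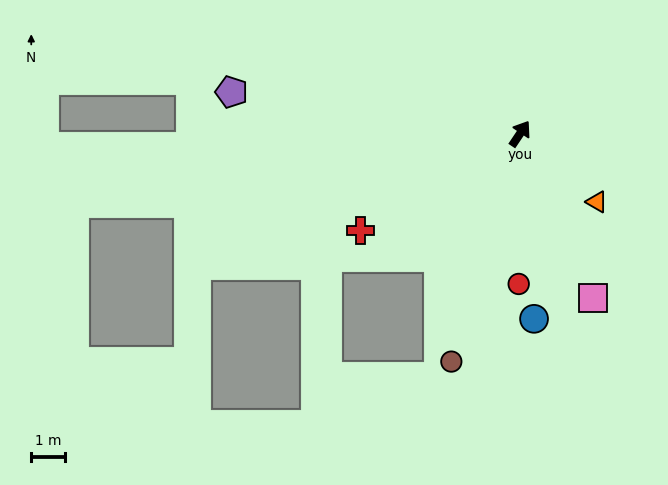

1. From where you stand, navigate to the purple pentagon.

turn left 116°, forward 8.6 m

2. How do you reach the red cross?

turn left 155°, forward 5.5 m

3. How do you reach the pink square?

turn right 122°, forward 5.3 m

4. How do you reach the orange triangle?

turn right 98°, forward 3.0 m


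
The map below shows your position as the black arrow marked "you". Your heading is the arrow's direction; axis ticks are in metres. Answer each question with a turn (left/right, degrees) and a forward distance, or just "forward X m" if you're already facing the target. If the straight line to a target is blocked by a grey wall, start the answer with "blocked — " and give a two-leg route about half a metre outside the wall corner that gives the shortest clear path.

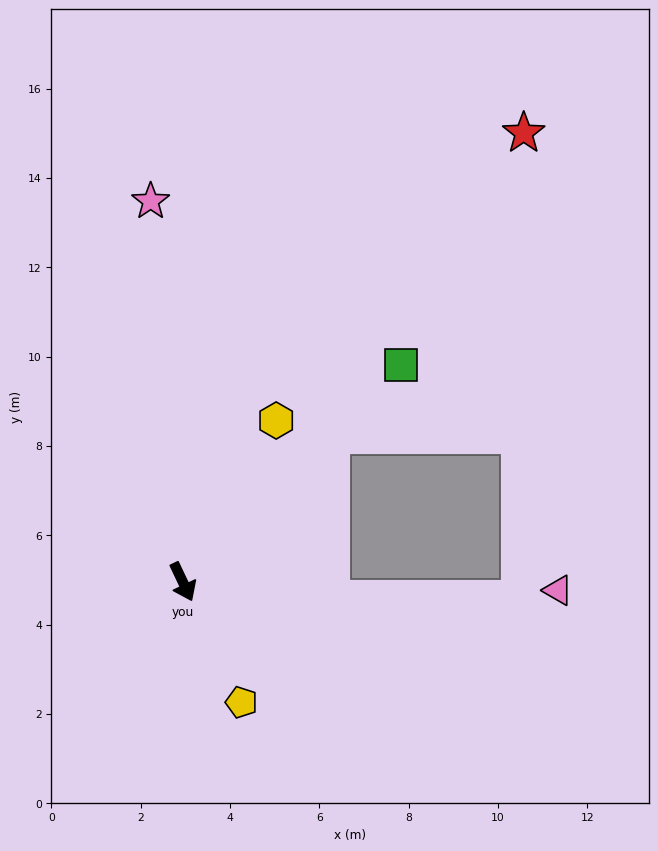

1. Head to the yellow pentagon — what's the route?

forward 3.0 m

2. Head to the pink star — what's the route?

turn left 159°, forward 8.6 m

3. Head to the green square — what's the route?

turn left 109°, forward 6.9 m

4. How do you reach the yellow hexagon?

turn left 125°, forward 4.2 m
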